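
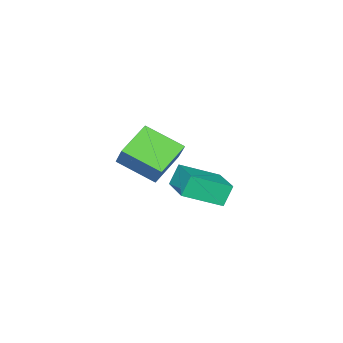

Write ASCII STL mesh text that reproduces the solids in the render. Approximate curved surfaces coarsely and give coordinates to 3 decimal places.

solid 
facet normal -0.308 -0.522 -0.795
outer loop
vertex 0.909 -0.728 3.041
vertex 0.366 0.892 2.187
vertex 2.525 -0.571 2.312
endloop
endfacet
facet normal 0.284 -0.848 0.448
outer loop
vertex 2.914 0.088 3.313
vertex 0.909 -0.728 3.041
vertex 2.525 -0.571 2.312
endloop
endfacet
facet normal -0.308 -0.523 -0.795
outer loop
vertex 2.525 -0.571 2.312
vertex 0.366 0.892 2.187
vertex 1.982 1.049 1.457
endloop
endfacet
facet normal 0.908 0.088 -0.410
outer loop
vertex 1.982 1.049 1.457
vertex 2.914 0.088 3.313
vertex 2.525 -0.571 2.312
endloop
endfacet
facet normal -0.908 -0.088 0.411
outer loop
vertex 0.909 -0.728 3.041
vertex 0.755 1.551 3.188
vertex 0.366 0.892 2.187
endloop
endfacet
facet normal 0.284 -0.848 0.447
outer loop
vertex 1.298 -0.069 4.043
vertex 0.909 -0.728 3.041
vertex 2.914 0.088 3.313
endloop
endfacet
facet normal -0.908 -0.088 0.410
outer loop
vertex 1.298 -0.069 4.043
vertex 0.755 1.551 3.188
vertex 0.909 -0.728 3.041
endloop
endfacet
facet normal -0.285 0.848 -0.448
outer loop
vertex 0.366 0.892 2.187
vertex 0.755 1.551 3.188
vertex 1.982 1.049 1.457
endloop
endfacet
facet normal 0.908 0.088 -0.410
outer loop
vertex 2.371 1.708 2.459
vertex 2.914 0.088 3.313
vertex 1.982 1.049 1.457
endloop
endfacet
facet normal -0.284 0.848 -0.447
outer loop
vertex 1.982 1.049 1.457
vertex 0.755 1.551 3.188
vertex 2.371 1.708 2.459
endloop
endfacet
facet normal 0.308 0.522 0.795
outer loop
vertex 2.371 1.708 2.459
vertex 1.298 -0.069 4.043
vertex 2.914 0.088 3.313
endloop
endfacet
facet normal 0.308 0.523 0.795
outer loop
vertex 0.755 1.551 3.188
vertex 1.298 -0.069 4.043
vertex 2.371 1.708 2.459
endloop
endfacet
facet normal -0.694 0.591 -0.410
outer loop
vertex -4.008 -0.438 -1.28
vertex -2.855 1.196 -0.878
vertex -3.5 -0.546 -2.295
endloop
endfacet
facet normal -0.565 -0.801 -0.197
outer loop
vertex -2.125 -1.716 -1.482
vertex -4.008 -0.438 -1.28
vertex -3.5 -0.546 -2.295
endloop
endfacet
facet normal -0.694 0.591 -0.410
outer loop
vertex -3.5 -0.546 -2.295
vertex -2.855 1.196 -0.878
vertex -2.347 1.088 -1.893
endloop
endfacet
facet normal 0.445 -0.095 -0.890
outer loop
vertex -2.347 1.088 -1.893
vertex -2.125 -1.716 -1.482
vertex -3.5 -0.546 -2.295
endloop
endfacet
facet normal -0.445 0.095 0.890
outer loop
vertex -4.008 -0.438 -1.28
vertex -1.48 0.026 -0.065
vertex -2.855 1.196 -0.878
endloop
endfacet
facet normal -0.565 -0.801 -0.197
outer loop
vertex -2.633 -1.608 -0.467
vertex -4.008 -0.438 -1.28
vertex -2.125 -1.716 -1.482
endloop
endfacet
facet normal -0.445 0.095 0.890
outer loop
vertex -2.633 -1.608 -0.467
vertex -1.48 0.026 -0.065
vertex -4.008 -0.438 -1.28
endloop
endfacet
facet normal 0.565 0.801 0.197
outer loop
vertex -2.855 1.196 -0.878
vertex -1.48 0.026 -0.065
vertex -2.347 1.088 -1.893
endloop
endfacet
facet normal 0.445 -0.095 -0.890
outer loop
vertex -0.972 -0.082 -1.08
vertex -2.125 -1.716 -1.482
vertex -2.347 1.088 -1.893
endloop
endfacet
facet normal 0.565 0.801 0.197
outer loop
vertex -2.347 1.088 -1.893
vertex -1.48 0.026 -0.065
vertex -0.972 -0.082 -1.08
endloop
endfacet
facet normal 0.694 -0.591 0.410
outer loop
vertex -0.972 -0.082 -1.08
vertex -2.633 -1.608 -0.467
vertex -2.125 -1.716 -1.482
endloop
endfacet
facet normal 0.694 -0.591 0.410
outer loop
vertex -1.48 0.026 -0.065
vertex -2.633 -1.608 -0.467
vertex -0.972 -0.082 -1.08
endloop
endfacet

endsolid


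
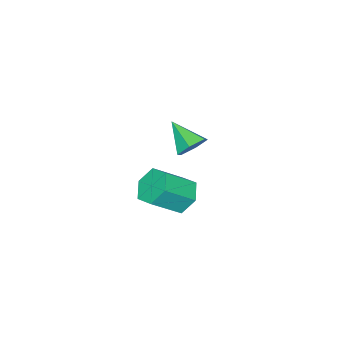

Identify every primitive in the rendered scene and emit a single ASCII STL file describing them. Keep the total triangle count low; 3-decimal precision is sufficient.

solid 
facet normal 0.155 0.812 -0.563
outer loop
vertex 2.633 0.186 2.134
vertex 2.022 -0.076 1.588
vertex 1.816 0.426 2.255
endloop
endfacet
facet normal 0.187 0.147 0.971
outer loop
vertex 2.633 0.186 2.134
vertex 1.816 0.426 2.255
vertex 1.758 -1.464 2.552
endloop
endfacet
facet normal 0.154 0.812 -0.563
outer loop
vertex 1.816 0.426 2.255
vertex 2.022 -0.076 1.588
vertex 1.205 0.164 1.71
endloop
endfacet
facet normal -0.691 0.133 0.711
outer loop
vertex 1.816 0.426 2.255
vertex 1.205 0.164 1.71
vertex 1.758 -1.464 2.552
endloop
endfacet
facet normal 0.154 0.811 -0.564
outer loop
vertex 1.205 0.164 1.71
vertex 2.022 -0.076 1.588
vertex 1.411 -0.339 1.043
endloop
endfacet
facet normal -0.941 -0.338 -0.036
outer loop
vertex 1.205 0.164 1.71
vertex 1.411 -0.339 1.043
vertex 1.758 -1.464 2.552
endloop
endfacet
facet normal 0.154 0.811 -0.564
outer loop
vertex 1.411 -0.339 1.043
vertex 2.022 -0.076 1.588
vertex 2.228 -0.579 0.921
endloop
endfacet
facet normal -0.311 -0.795 -0.521
outer loop
vertex 1.411 -0.339 1.043
vertex 2.228 -0.579 0.921
vertex 1.758 -1.464 2.552
endloop
endfacet
facet normal 0.155 0.811 -0.564
outer loop
vertex 2.228 -0.579 0.921
vertex 2.022 -0.076 1.588
vertex 2.839 -0.316 1.467
endloop
endfacet
facet normal 0.568 -0.781 -0.260
outer loop
vertex 2.228 -0.579 0.921
vertex 2.839 -0.316 1.467
vertex 1.758 -1.464 2.552
endloop
endfacet
facet normal 0.155 0.812 -0.563
outer loop
vertex 2.839 -0.316 1.467
vertex 2.022 -0.076 1.588
vertex 2.633 0.186 2.134
endloop
endfacet
facet normal 0.817 -0.310 0.486
outer loop
vertex 2.839 -0.316 1.467
vertex 2.633 0.186 2.134
vertex 1.758 -1.464 2.552
endloop
endfacet
facet normal -0.680 0.394 -0.618
outer loop
vertex 0.718 -1.67 -4.937
vertex -0.07 -2.216 -4.418
vertex 0.208 -1.216 -4.087
endloop
endfacet
facet normal 0.565 0.819 -0.099
outer loop
vertex 0.718 -1.67 -4.937
vertex 0.208 -1.216 -4.087
vertex 2.078 -2.458 -3.7
endloop
endfacet
facet normal 0.565 0.819 -0.100
outer loop
vertex 2.078 -2.458 -3.7
vertex 0.208 -1.216 -4.087
vertex 1.569 -2.003 -2.851
endloop
endfacet
facet normal 0.680 -0.394 0.619
outer loop
vertex 2.078 -2.458 -3.7
vertex 1.569 -2.003 -2.851
vertex 1.29 -3.004 -3.182
endloop
endfacet
facet normal -0.680 0.394 -0.619
outer loop
vertex 0.208 -1.216 -4.087
vertex -0.07 -2.216 -4.418
vertex -0.58 -1.762 -3.569
endloop
endfacet
facet normal -0.123 0.770 0.626
outer loop
vertex 0.208 -1.216 -4.087
vertex -0.58 -1.762 -3.569
vertex 1.569 -2.003 -2.851
endloop
endfacet
facet normal -0.122 0.771 0.625
outer loop
vertex 1.569 -2.003 -2.851
vertex -0.58 -1.762 -3.569
vertex 0.781 -2.549 -2.332
endloop
endfacet
facet normal 0.680 -0.394 0.618
outer loop
vertex 1.569 -2.003 -2.851
vertex 0.781 -2.549 -2.332
vertex 1.29 -3.004 -3.182
endloop
endfacet
facet normal -0.680 0.394 -0.619
outer loop
vertex -0.58 -1.762 -3.569
vertex -0.07 -2.216 -4.418
vertex -0.858 -2.762 -3.9
endloop
endfacet
facet normal -0.687 -0.049 0.725
outer loop
vertex -0.58 -1.762 -3.569
vertex -0.858 -2.762 -3.9
vertex 0.781 -2.549 -2.332
endloop
endfacet
facet normal -0.687 -0.048 0.725
outer loop
vertex 0.781 -2.549 -2.332
vertex -0.858 -2.762 -3.9
vertex 0.502 -3.55 -2.663
endloop
endfacet
facet normal 0.680 -0.394 0.618
outer loop
vertex 0.781 -2.549 -2.332
vertex 0.502 -3.55 -2.663
vertex 1.29 -3.004 -3.182
endloop
endfacet
facet normal -0.680 0.394 -0.619
outer loop
vertex -0.858 -2.762 -3.9
vertex -0.07 -2.216 -4.418
vertex -0.349 -3.217 -4.749
endloop
endfacet
facet normal -0.565 -0.819 0.100
outer loop
vertex -0.858 -2.762 -3.9
vertex -0.349 -3.217 -4.749
vertex 0.502 -3.55 -2.663
endloop
endfacet
facet normal -0.564 -0.820 0.099
outer loop
vertex 0.502 -3.55 -2.663
vertex -0.349 -3.217 -4.749
vertex 1.012 -4.004 -3.513
endloop
endfacet
facet normal 0.680 -0.394 0.618
outer loop
vertex 0.502 -3.55 -2.663
vertex 1.012 -4.004 -3.513
vertex 1.29 -3.004 -3.182
endloop
endfacet
facet normal -0.680 0.394 -0.618
outer loop
vertex -0.349 -3.217 -4.749
vertex -0.07 -2.216 -4.418
vertex 0.439 -2.671 -5.268
endloop
endfacet
facet normal 0.122 -0.771 -0.625
outer loop
vertex -0.349 -3.217 -4.749
vertex 0.439 -2.671 -5.268
vertex 1.012 -4.004 -3.513
endloop
endfacet
facet normal 0.123 -0.771 -0.625
outer loop
vertex 1.012 -4.004 -3.513
vertex 0.439 -2.671 -5.268
vertex 1.8 -3.458 -4.031
endloop
endfacet
facet normal 0.680 -0.394 0.619
outer loop
vertex 1.012 -4.004 -3.513
vertex 1.8 -3.458 -4.031
vertex 1.29 -3.004 -3.182
endloop
endfacet
facet normal -0.680 0.394 -0.618
outer loop
vertex 0.439 -2.671 -5.268
vertex -0.07 -2.216 -4.418
vertex 0.718 -1.67 -4.937
endloop
endfacet
facet normal 0.687 0.048 -0.725
outer loop
vertex 0.439 -2.671 -5.268
vertex 0.718 -1.67 -4.937
vertex 1.8 -3.458 -4.031
endloop
endfacet
facet normal 0.687 0.049 -0.725
outer loop
vertex 1.8 -3.458 -4.031
vertex 0.718 -1.67 -4.937
vertex 2.078 -2.458 -3.7
endloop
endfacet
facet normal 0.680 -0.394 0.619
outer loop
vertex 1.8 -3.458 -4.031
vertex 2.078 -2.458 -3.7
vertex 1.29 -3.004 -3.182
endloop
endfacet

endsolid


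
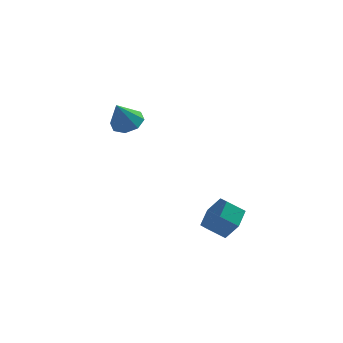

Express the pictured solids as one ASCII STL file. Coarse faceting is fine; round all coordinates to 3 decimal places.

solid 
facet normal 0.805 -0.086 -0.587
outer loop
vertex 3.856 -3.513 -1.727
vertex 3.292 -3.483 -2.504
vertex 3.647 -2.67 -2.137
endloop
endfacet
facet normal 0.552 0.471 0.688
outer loop
vertex 3.856 -3.513 -1.727
vertex 3.647 -2.67 -2.137
vertex 3.052 -3.427 -1.14
endloop
endfacet
facet normal 0.553 0.471 0.687
outer loop
vertex 3.052 -3.427 -1.14
vertex 3.647 -2.67 -2.137
vertex 2.843 -2.584 -1.549
endloop
endfacet
facet normal -0.804 0.086 0.588
outer loop
vertex 3.052 -3.427 -1.14
vertex 2.843 -2.584 -1.549
vertex 2.488 -3.397 -1.916
endloop
endfacet
facet normal 0.804 -0.086 -0.588
outer loop
vertex 3.647 -2.67 -2.137
vertex 3.292 -3.483 -2.504
vertex 3.083 -2.64 -2.913
endloop
endfacet
facet normal 0.088 0.996 -0.025
outer loop
vertex 3.647 -2.67 -2.137
vertex 3.083 -2.64 -2.913
vertex 2.843 -2.584 -1.549
endloop
endfacet
facet normal 0.088 0.996 -0.025
outer loop
vertex 2.843 -2.584 -1.549
vertex 3.083 -2.64 -2.913
vertex 2.279 -2.554 -2.325
endloop
endfacet
facet normal -0.804 0.086 0.588
outer loop
vertex 2.843 -2.584 -1.549
vertex 2.279 -2.554 -2.325
vertex 2.488 -3.397 -1.916
endloop
endfacet
facet normal 0.804 -0.086 -0.588
outer loop
vertex 3.083 -2.64 -2.913
vertex 3.292 -3.483 -2.504
vertex 2.728 -3.453 -3.28
endloop
endfacet
facet normal -0.465 0.525 -0.713
outer loop
vertex 3.083 -2.64 -2.913
vertex 2.728 -3.453 -3.28
vertex 2.279 -2.554 -2.325
endloop
endfacet
facet normal -0.464 0.525 -0.713
outer loop
vertex 2.279 -2.554 -2.325
vertex 2.728 -3.453 -3.28
vertex 1.924 -3.367 -2.693
endloop
endfacet
facet normal -0.805 0.085 0.587
outer loop
vertex 2.279 -2.554 -2.325
vertex 1.924 -3.367 -2.693
vertex 2.488 -3.397 -1.916
endloop
endfacet
facet normal 0.804 -0.086 -0.588
outer loop
vertex 2.728 -3.453 -3.28
vertex 3.292 -3.483 -2.504
vertex 2.937 -4.296 -2.871
endloop
endfacet
facet normal -0.553 -0.471 -0.688
outer loop
vertex 2.728 -3.453 -3.28
vertex 2.937 -4.296 -2.871
vertex 1.924 -3.367 -2.693
endloop
endfacet
facet normal -0.553 -0.471 -0.687
outer loop
vertex 1.924 -3.367 -2.693
vertex 2.937 -4.296 -2.871
vertex 2.133 -4.21 -2.283
endloop
endfacet
facet normal -0.805 0.086 0.587
outer loop
vertex 1.924 -3.367 -2.693
vertex 2.133 -4.21 -2.283
vertex 2.488 -3.397 -1.916
endloop
endfacet
facet normal 0.804 -0.086 -0.588
outer loop
vertex 2.937 -4.296 -2.871
vertex 3.292 -3.483 -2.504
vertex 3.501 -4.326 -2.095
endloop
endfacet
facet normal -0.088 -0.996 0.025
outer loop
vertex 2.937 -4.296 -2.871
vertex 3.501 -4.326 -2.095
vertex 2.133 -4.21 -2.283
endloop
endfacet
facet normal -0.088 -0.996 0.025
outer loop
vertex 2.133 -4.21 -2.283
vertex 3.501 -4.326 -2.095
vertex 2.697 -4.24 -1.507
endloop
endfacet
facet normal -0.804 0.086 0.588
outer loop
vertex 2.133 -4.21 -2.283
vertex 2.697 -4.24 -1.507
vertex 2.488 -3.397 -1.916
endloop
endfacet
facet normal 0.805 -0.085 -0.587
outer loop
vertex 3.501 -4.326 -2.095
vertex 3.292 -3.483 -2.504
vertex 3.856 -3.513 -1.727
endloop
endfacet
facet normal 0.465 -0.526 0.713
outer loop
vertex 3.501 -4.326 -2.095
vertex 3.856 -3.513 -1.727
vertex 2.697 -4.24 -1.507
endloop
endfacet
facet normal 0.465 -0.525 0.713
outer loop
vertex 2.697 -4.24 -1.507
vertex 3.856 -3.513 -1.727
vertex 3.052 -3.427 -1.14
endloop
endfacet
facet normal -0.804 0.086 0.588
outer loop
vertex 2.697 -4.24 -1.507
vertex 3.052 -3.427 -1.14
vertex 2.488 -3.397 -1.916
endloop
endfacet
facet normal 0.331 0.249 -0.910
outer loop
vertex -0.422 2.738 0.659
vertex -1.055 2.324 0.316
vertex -0.934 3.104 0.573
endloop
endfacet
facet normal 0.284 0.577 0.766
outer loop
vertex -0.422 2.738 0.659
vertex -0.934 3.104 0.573
vertex -1.545 1.956 1.664
endloop
endfacet
facet normal 0.330 0.249 -0.911
outer loop
vertex -0.934 3.104 0.573
vertex -1.055 2.324 0.316
vertex -1.517 3.013 0.337
endloop
endfacet
facet normal -0.349 0.736 0.579
outer loop
vertex -0.934 3.104 0.573
vertex -1.517 3.013 0.337
vertex -1.545 1.956 1.664
endloop
endfacet
facet normal 0.331 0.250 -0.910
outer loop
vertex -1.517 3.013 0.337
vertex -1.055 2.324 0.316
vertex -1.829 2.519 0.088
endloop
endfacet
facet normal -0.868 0.398 0.298
outer loop
vertex -1.517 3.013 0.337
vertex -1.829 2.519 0.088
vertex -1.545 1.956 1.664
endloop
endfacet
facet normal 0.331 0.249 -0.910
outer loop
vertex -1.829 2.519 0.088
vertex -1.055 2.324 0.316
vertex -1.688 1.91 -0.027
endloop
endfacet
facet normal -0.967 -0.240 0.088
outer loop
vertex -1.829 2.519 0.088
vertex -1.688 1.91 -0.027
vertex -1.545 1.956 1.664
endloop
endfacet
facet normal 0.331 0.249 -0.910
outer loop
vertex -1.688 1.91 -0.027
vertex -1.055 2.324 0.316
vertex -1.176 1.544 0.059
endloop
endfacet
facet normal -0.588 -0.806 0.072
outer loop
vertex -1.688 1.91 -0.027
vertex -1.176 1.544 0.059
vertex -1.545 1.956 1.664
endloop
endfacet
facet normal 0.331 0.249 -0.910
outer loop
vertex -1.176 1.544 0.059
vertex -1.055 2.324 0.316
vertex -0.593 1.635 0.296
endloop
endfacet
facet normal 0.046 -0.965 0.258
outer loop
vertex -1.176 1.544 0.059
vertex -0.593 1.635 0.296
vertex -1.545 1.956 1.664
endloop
endfacet
facet normal 0.331 0.248 -0.910
outer loop
vertex -0.593 1.635 0.296
vertex -1.055 2.324 0.316
vertex -0.281 2.129 0.544
endloop
endfacet
facet normal 0.563 -0.626 0.539
outer loop
vertex -0.593 1.635 0.296
vertex -0.281 2.129 0.544
vertex -1.545 1.956 1.664
endloop
endfacet
facet normal 0.331 0.249 -0.910
outer loop
vertex -0.281 2.129 0.544
vertex -1.055 2.324 0.316
vertex -0.422 2.738 0.659
endloop
endfacet
facet normal 0.662 0.012 0.749
outer loop
vertex -0.281 2.129 0.544
vertex -0.422 2.738 0.659
vertex -1.545 1.956 1.664
endloop
endfacet

endsolid


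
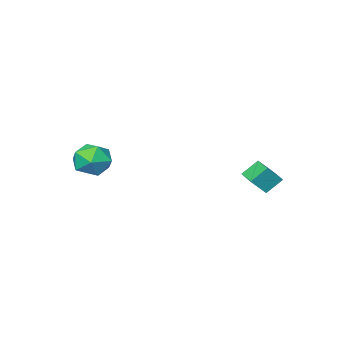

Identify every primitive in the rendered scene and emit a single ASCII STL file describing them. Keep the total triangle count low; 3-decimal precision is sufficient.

solid 
facet normal 0.053 0.850 0.524
outer loop
vertex 2.583 -3.2 2.831
vertex 2.912 -3.668 3.558
vertex 3.495 -3.318 2.931
endloop
endfacet
facet normal 0.145 0.974 -0.173
outer loop
vertex 2.583 -3.2 2.831
vertex 3.495 -3.318 2.931
vertex 3.106 -3.408 2.096
endloop
endfacet
facet normal -0.433 0.738 -0.517
outer loop
vertex 2.583 -3.2 2.831
vertex 3.106 -3.408 2.096
vertex 2.282 -3.814 2.207
endloop
endfacet
facet normal -0.883 0.468 -0.034
outer loop
vertex 2.583 -3.2 2.831
vertex 2.282 -3.814 2.207
vertex 2.162 -3.975 3.111
endloop
endfacet
facet normal -0.583 0.537 0.610
outer loop
vertex 2.583 -3.2 2.831
vertex 2.162 -3.975 3.111
vertex 2.912 -3.668 3.558
endloop
endfacet
facet normal 0.705 0.591 -0.392
outer loop
vertex 3.106 -3.408 2.096
vertex 3.495 -3.318 2.931
vertex 3.758 -4.005 2.369
endloop
endfacet
facet normal 0.556 0.390 0.734
outer loop
vertex 3.495 -3.318 2.931
vertex 2.912 -3.668 3.558
vertex 3.638 -4.166 3.273
endloop
endfacet
facet normal -0.473 -0.117 0.873
outer loop
vertex 2.912 -3.668 3.558
vertex 2.162 -3.975 3.111
vertex 2.814 -4.572 3.384
endloop
endfacet
facet normal -0.959 -0.229 -0.168
outer loop
vertex 2.162 -3.975 3.111
vertex 2.282 -3.814 2.207
vertex 2.425 -4.662 2.549
endloop
endfacet
facet normal -0.231 0.208 -0.951
outer loop
vertex 2.282 -3.814 2.207
vertex 3.106 -3.408 2.096
vertex 3.008 -4.312 1.922
endloop
endfacet
facet normal 0.883 -0.468 0.034
outer loop
vertex 3.337 -4.78 2.649
vertex 3.758 -4.005 2.369
vertex 3.638 -4.166 3.273
endloop
endfacet
facet normal 0.433 -0.738 0.517
outer loop
vertex 3.337 -4.78 2.649
vertex 3.638 -4.166 3.273
vertex 2.814 -4.572 3.384
endloop
endfacet
facet normal -0.145 -0.974 0.173
outer loop
vertex 3.337 -4.78 2.649
vertex 2.814 -4.572 3.384
vertex 2.425 -4.662 2.549
endloop
endfacet
facet normal -0.053 -0.850 -0.524
outer loop
vertex 3.337 -4.78 2.649
vertex 2.425 -4.662 2.549
vertex 3.008 -4.312 1.922
endloop
endfacet
facet normal 0.583 -0.537 -0.610
outer loop
vertex 3.337 -4.78 2.649
vertex 3.008 -4.312 1.922
vertex 3.758 -4.005 2.369
endloop
endfacet
facet normal 0.959 0.229 0.168
outer loop
vertex 3.638 -4.166 3.273
vertex 3.758 -4.005 2.369
vertex 3.495 -3.318 2.931
endloop
endfacet
facet normal 0.231 -0.208 0.951
outer loop
vertex 2.814 -4.572 3.384
vertex 3.638 -4.166 3.273
vertex 2.912 -3.668 3.558
endloop
endfacet
facet normal -0.705 -0.591 0.392
outer loop
vertex 2.425 -4.662 2.549
vertex 2.814 -4.572 3.384
vertex 2.162 -3.975 3.111
endloop
endfacet
facet normal -0.556 -0.390 -0.734
outer loop
vertex 3.008 -4.312 1.922
vertex 2.425 -4.662 2.549
vertex 2.282 -3.814 2.207
endloop
endfacet
facet normal 0.473 0.117 -0.873
outer loop
vertex 3.758 -4.005 2.369
vertex 3.008 -4.312 1.922
vertex 3.106 -3.408 2.096
endloop
endfacet
facet normal -0.681 0.265 0.683
outer loop
vertex -2.176 0.036 2.692
vertex -1.88 0.937 2.638
vertex -2.839 0.211 1.964
endloop
endfacet
facet normal -0.312 -0.948 0.056
outer loop
vertex -2.2 -0.037 1.322
vertex -2.176 0.036 2.692
vertex -2.839 0.211 1.964
endloop
endfacet
facet normal -0.680 0.263 0.684
outer loop
vertex -2.839 0.211 1.964
vertex -1.88 0.937 2.638
vertex -2.544 1.112 1.911
endloop
endfacet
facet normal -0.663 0.174 -0.728
outer loop
vertex -2.544 1.112 1.911
vertex -2.2 -0.037 1.322
vertex -2.839 0.211 1.964
endloop
endfacet
facet normal 0.663 -0.174 0.728
outer loop
vertex -2.176 0.036 2.692
vertex -1.241 0.689 1.996
vertex -1.88 0.937 2.638
endloop
endfacet
facet normal -0.311 -0.949 0.056
outer loop
vertex -1.536 -0.212 2.049
vertex -2.176 0.036 2.692
vertex -2.2 -0.037 1.322
endloop
endfacet
facet normal 0.663 -0.174 0.728
outer loop
vertex -1.536 -0.212 2.049
vertex -1.241 0.689 1.996
vertex -2.176 0.036 2.692
endloop
endfacet
facet normal 0.312 0.949 -0.056
outer loop
vertex -1.88 0.937 2.638
vertex -1.241 0.689 1.996
vertex -2.544 1.112 1.911
endloop
endfacet
facet normal -0.663 0.174 -0.728
outer loop
vertex -1.904 0.864 1.268
vertex -2.2 -0.037 1.322
vertex -2.544 1.112 1.911
endloop
endfacet
facet normal 0.312 0.949 -0.056
outer loop
vertex -2.544 1.112 1.911
vertex -1.241 0.689 1.996
vertex -1.904 0.864 1.268
endloop
endfacet
facet normal 0.680 -0.264 -0.684
outer loop
vertex -1.904 0.864 1.268
vertex -1.536 -0.212 2.049
vertex -2.2 -0.037 1.322
endloop
endfacet
facet normal 0.681 -0.263 -0.683
outer loop
vertex -1.241 0.689 1.996
vertex -1.536 -0.212 2.049
vertex -1.904 0.864 1.268
endloop
endfacet

endsolid


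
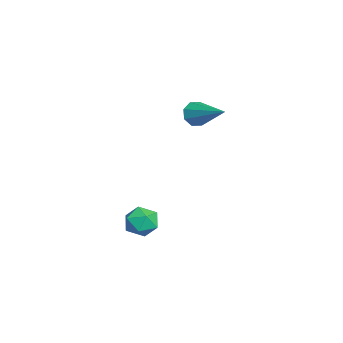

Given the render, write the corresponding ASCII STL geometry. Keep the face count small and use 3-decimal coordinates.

solid 
facet normal -0.621 0.332 0.710
outer loop
vertex -0.139 -0.186 -0.507
vertex 0.304 -0.385 -0.026
vertex 0.343 0.245 -0.287
endloop
endfacet
facet normal -0.690 0.715 0.112
outer loop
vertex -0.139 -0.186 -0.507
vertex 0.343 0.245 -0.287
vertex 0.197 0.208 -0.953
endloop
endfacet
facet normal -0.868 0.270 -0.416
outer loop
vertex -0.139 -0.186 -0.507
vertex 0.197 0.208 -0.953
vertex 0.067 -0.445 -1.105
endloop
endfacet
facet normal -0.910 -0.389 -0.145
outer loop
vertex -0.139 -0.186 -0.507
vertex 0.067 -0.445 -1.105
vertex 0.133 -0.812 -0.532
endloop
endfacet
facet normal -0.757 -0.351 0.552
outer loop
vertex -0.139 -0.186 -0.507
vertex 0.133 -0.812 -0.532
vertex 0.304 -0.385 -0.026
endloop
endfacet
facet normal -0.054 0.998 -0.044
outer loop
vertex 0.197 0.208 -0.953
vertex 0.343 0.245 -0.287
vertex 0.847 0.252 -0.748
endloop
endfacet
facet normal 0.058 0.379 0.924
outer loop
vertex 0.343 0.245 -0.287
vertex 0.304 -0.385 -0.026
vertex 0.913 -0.115 -0.175
endloop
endfacet
facet normal -0.161 -0.727 0.668
outer loop
vertex 0.304 -0.385 -0.026
vertex 0.133 -0.812 -0.532
vertex 0.783 -0.768 -0.327
endloop
endfacet
facet normal -0.408 -0.789 -0.458
outer loop
vertex 0.133 -0.812 -0.532
vertex 0.067 -0.445 -1.105
vertex 0.637 -0.805 -0.993
endloop
endfacet
facet normal -0.343 0.277 -0.898
outer loop
vertex 0.067 -0.445 -1.105
vertex 0.197 0.208 -0.953
vertex 0.676 -0.175 -1.254
endloop
endfacet
facet normal 0.910 0.389 0.145
outer loop
vertex 1.119 -0.374 -0.773
vertex 0.847 0.252 -0.748
vertex 0.913 -0.115 -0.175
endloop
endfacet
facet normal 0.868 -0.270 0.416
outer loop
vertex 1.119 -0.374 -0.773
vertex 0.913 -0.115 -0.175
vertex 0.783 -0.768 -0.327
endloop
endfacet
facet normal 0.690 -0.715 -0.112
outer loop
vertex 1.119 -0.374 -0.773
vertex 0.783 -0.768 -0.327
vertex 0.637 -0.805 -0.993
endloop
endfacet
facet normal 0.621 -0.332 -0.710
outer loop
vertex 1.119 -0.374 -0.773
vertex 0.637 -0.805 -0.993
vertex 0.676 -0.175 -1.254
endloop
endfacet
facet normal 0.757 0.351 -0.552
outer loop
vertex 1.119 -0.374 -0.773
vertex 0.676 -0.175 -1.254
vertex 0.847 0.252 -0.748
endloop
endfacet
facet normal 0.408 0.789 0.458
outer loop
vertex 0.913 -0.115 -0.175
vertex 0.847 0.252 -0.748
vertex 0.343 0.245 -0.287
endloop
endfacet
facet normal 0.343 -0.277 0.898
outer loop
vertex 0.783 -0.768 -0.327
vertex 0.913 -0.115 -0.175
vertex 0.304 -0.385 -0.026
endloop
endfacet
facet normal 0.054 -0.998 0.044
outer loop
vertex 0.637 -0.805 -0.993
vertex 0.783 -0.768 -0.327
vertex 0.133 -0.812 -0.532
endloop
endfacet
facet normal -0.058 -0.379 -0.924
outer loop
vertex 0.676 -0.175 -1.254
vertex 0.637 -0.805 -0.993
vertex 0.067 -0.445 -1.105
endloop
endfacet
facet normal 0.161 0.727 -0.668
outer loop
vertex 0.847 0.252 -0.748
vertex 0.676 -0.175 -1.254
vertex 0.197 0.208 -0.953
endloop
endfacet
facet normal -0.730 -0.570 -0.377
outer loop
vertex -3.946 1.514 1.862
vertex -4.294 1.671 2.298
vertex -4.182 1.878 1.768
endloop
endfacet
facet normal 0.628 0.214 -0.748
outer loop
vertex -3.946 1.514 1.862
vertex -4.182 1.878 1.768
vertex -3.046 2.649 2.942
endloop
endfacet
facet normal -0.730 -0.570 -0.377
outer loop
vertex -4.182 1.878 1.768
vertex -4.294 1.671 2.298
vertex -4.484 2.121 1.985
endloop
endfacet
facet normal 0.148 0.755 -0.639
outer loop
vertex -4.182 1.878 1.768
vertex -4.484 2.121 1.985
vertex -3.046 2.649 2.942
endloop
endfacet
facet normal -0.730 -0.570 -0.377
outer loop
vertex -4.484 2.121 1.985
vertex -4.294 1.671 2.298
vertex -4.674 2.1 2.385
endloop
endfacet
facet normal -0.291 0.953 -0.088
outer loop
vertex -4.484 2.121 1.985
vertex -4.674 2.1 2.385
vertex -3.046 2.649 2.942
endloop
endfacet
facet normal -0.730 -0.571 -0.375
outer loop
vertex -4.674 2.1 2.385
vertex -4.294 1.671 2.298
vertex -4.642 1.829 2.735
endloop
endfacet
facet normal -0.431 0.694 0.577
outer loop
vertex -4.674 2.1 2.385
vertex -4.642 1.829 2.735
vertex -3.046 2.649 2.942
endloop
endfacet
facet normal -0.730 -0.572 -0.374
outer loop
vertex -4.642 1.829 2.735
vertex -4.294 1.671 2.298
vertex -4.405 1.465 2.829
endloop
endfacet
facet normal -0.191 0.127 0.973
outer loop
vertex -4.642 1.829 2.735
vertex -4.405 1.465 2.829
vertex -3.046 2.649 2.942
endloop
endfacet
facet normal -0.730 -0.572 -0.375
outer loop
vertex -4.405 1.465 2.829
vertex -4.294 1.671 2.298
vertex -4.103 1.222 2.612
endloop
endfacet
facet normal 0.288 -0.413 0.864
outer loop
vertex -4.405 1.465 2.829
vertex -4.103 1.222 2.612
vertex -3.046 2.649 2.942
endloop
endfacet
facet normal -0.728 -0.573 -0.376
outer loop
vertex -4.103 1.222 2.612
vertex -4.294 1.671 2.298
vertex -3.913 1.243 2.212
endloop
endfacet
facet normal 0.727 -0.611 0.313
outer loop
vertex -4.103 1.222 2.612
vertex -3.913 1.243 2.212
vertex -3.046 2.649 2.942
endloop
endfacet
facet normal -0.729 -0.573 -0.375
outer loop
vertex -3.913 1.243 2.212
vertex -4.294 1.671 2.298
vertex -3.946 1.514 1.862
endloop
endfacet
facet normal 0.867 -0.351 -0.354
outer loop
vertex -3.913 1.243 2.212
vertex -3.946 1.514 1.862
vertex -3.046 2.649 2.942
endloop
endfacet

endsolid


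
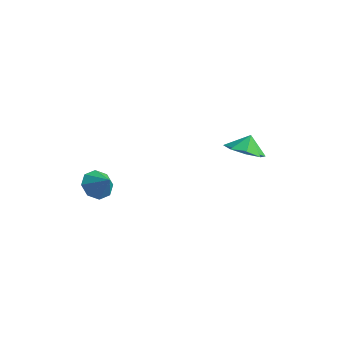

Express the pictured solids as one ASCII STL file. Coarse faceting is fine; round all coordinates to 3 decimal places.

solid 
facet normal -0.019 -0.516 -0.856
outer loop
vertex 1.504 2.249 -0.195
vertex 0.901 3.022 -0.648
vertex 1.961 2.834 -0.558
endloop
endfacet
facet normal 0.603 0.024 0.798
outer loop
vertex 1.504 2.249 -0.195
vertex 1.961 2.834 -0.558
vertex 0.919 3.538 0.208
endloop
endfacet
facet normal -0.019 -0.516 -0.856
outer loop
vertex 1.961 2.834 -0.558
vertex 0.901 3.022 -0.648
vertex 1.796 3.53 -0.974
endloop
endfacet
facet normal 0.707 0.479 0.521
outer loop
vertex 1.961 2.834 -0.558
vertex 1.796 3.53 -0.974
vertex 0.919 3.538 0.208
endloop
endfacet
facet normal -0.018 -0.517 -0.856
outer loop
vertex 1.796 3.53 -0.974
vertex 0.901 3.022 -0.648
vertex 1.107 3.927 -1.199
endloop
endfacet
facet normal 0.403 0.867 0.294
outer loop
vertex 1.796 3.53 -0.974
vertex 1.107 3.927 -1.199
vertex 0.919 3.538 0.208
endloop
endfacet
facet normal -0.019 -0.517 -0.856
outer loop
vertex 1.107 3.927 -1.199
vertex 0.901 3.022 -0.648
vertex 0.297 3.794 -1.101
endloop
endfacet
facet normal -0.128 0.960 0.248
outer loop
vertex 1.107 3.927 -1.199
vertex 0.297 3.794 -1.101
vertex 0.919 3.538 0.208
endloop
endfacet
facet normal -0.018 -0.517 -0.856
outer loop
vertex 0.297 3.794 -1.101
vertex 0.901 3.022 -0.648
vertex -0.159 3.209 -0.738
endloop
endfacet
facet normal -0.577 0.705 0.412
outer loop
vertex 0.297 3.794 -1.101
vertex -0.159 3.209 -0.738
vertex 0.919 3.538 0.208
endloop
endfacet
facet normal -0.018 -0.517 -0.856
outer loop
vertex -0.159 3.209 -0.738
vertex 0.901 3.022 -0.648
vertex 0.005 2.514 -0.322
endloop
endfacet
facet normal -0.681 0.251 0.688
outer loop
vertex -0.159 3.209 -0.738
vertex 0.005 2.514 -0.322
vertex 0.919 3.538 0.208
endloop
endfacet
facet normal -0.019 -0.516 -0.856
outer loop
vertex 0.005 2.514 -0.322
vertex 0.901 3.022 -0.648
vertex 0.694 2.116 -0.097
endloop
endfacet
facet normal -0.378 -0.137 0.916
outer loop
vertex 0.005 2.514 -0.322
vertex 0.694 2.116 -0.097
vertex 0.919 3.538 0.208
endloop
endfacet
facet normal -0.019 -0.516 -0.856
outer loop
vertex 0.694 2.116 -0.097
vertex 0.901 3.022 -0.648
vertex 1.504 2.249 -0.195
endloop
endfacet
facet normal 0.154 -0.230 0.961
outer loop
vertex 0.694 2.116 -0.097
vertex 1.504 2.249 -0.195
vertex 0.919 3.538 0.208
endloop
endfacet
facet normal -0.724 0.110 -0.681
outer loop
vertex -2.766 -3.698 -1.756
vertex -3.237 -3.245 -1.182
vertex -2.641 -3.044 -1.783
endloop
endfacet
facet normal 0.956 -0.192 -0.221
outer loop
vertex -2.766 -3.698 -1.756
vertex -2.641 -3.044 -1.783
vertex -2.383 -3.375 -0.378
endloop
endfacet
facet normal -0.724 0.110 -0.681
outer loop
vertex -2.641 -3.044 -1.783
vertex -3.237 -3.245 -1.182
vertex -2.865 -2.508 -1.458
endloop
endfacet
facet normal 0.905 0.419 -0.067
outer loop
vertex -2.641 -3.044 -1.783
vertex -2.865 -2.508 -1.458
vertex -2.383 -3.375 -0.378
endloop
endfacet
facet normal -0.724 0.111 -0.681
outer loop
vertex -2.865 -2.508 -1.458
vertex -3.237 -3.245 -1.182
vertex -3.307 -2.404 -0.971
endloop
endfacet
facet normal 0.562 0.749 0.350
outer loop
vertex -2.865 -2.508 -1.458
vertex -3.307 -2.404 -0.971
vertex -2.383 -3.375 -0.378
endloop
endfacet
facet normal -0.724 0.110 -0.680
outer loop
vertex -3.307 -2.404 -0.971
vertex -3.237 -3.245 -1.182
vertex -3.708 -2.792 -0.607
endloop
endfacet
facet normal 0.130 0.604 0.787
outer loop
vertex -3.307 -2.404 -0.971
vertex -3.708 -2.792 -0.607
vertex -2.383 -3.375 -0.378
endloop
endfacet
facet normal -0.724 0.111 -0.680
outer loop
vertex -3.708 -2.792 -0.607
vertex -3.237 -3.245 -1.182
vertex -3.833 -3.445 -0.58
endloop
endfacet
facet normal -0.141 0.068 0.988
outer loop
vertex -3.708 -2.792 -0.607
vertex -3.833 -3.445 -0.58
vertex -2.383 -3.375 -0.378
endloop
endfacet
facet normal -0.724 0.111 -0.680
outer loop
vertex -3.833 -3.445 -0.58
vertex -3.237 -3.245 -1.182
vertex -3.609 -3.981 -0.906
endloop
endfacet
facet normal -0.090 -0.545 0.834
outer loop
vertex -3.833 -3.445 -0.58
vertex -3.609 -3.981 -0.906
vertex -2.383 -3.375 -0.378
endloop
endfacet
facet normal -0.724 0.111 -0.681
outer loop
vertex -3.609 -3.981 -0.906
vertex -3.237 -3.245 -1.182
vertex -3.167 -4.086 -1.393
endloop
endfacet
facet normal 0.252 -0.873 0.417
outer loop
vertex -3.609 -3.981 -0.906
vertex -3.167 -4.086 -1.393
vertex -2.383 -3.375 -0.378
endloop
endfacet
facet normal -0.724 0.111 -0.681
outer loop
vertex -3.167 -4.086 -1.393
vertex -3.237 -3.245 -1.182
vertex -2.766 -3.698 -1.756
endloop
endfacet
facet normal 0.686 -0.728 -0.020
outer loop
vertex -3.167 -4.086 -1.393
vertex -2.766 -3.698 -1.756
vertex -2.383 -3.375 -0.378
endloop
endfacet

endsolid


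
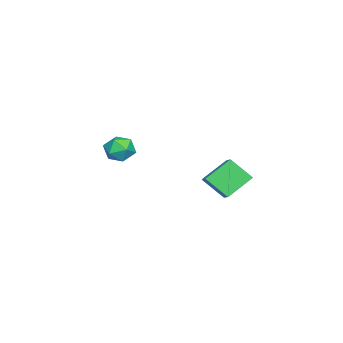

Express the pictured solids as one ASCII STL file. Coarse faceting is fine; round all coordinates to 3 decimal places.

solid 
facet normal 0.098 0.932 0.348
outer loop
vertex -3.262 -2.641 2.515
vertex -3.365 -2.982 3.459
vertex -2.448 -2.923 3.041
endloop
endfacet
facet normal 0.462 0.848 -0.260
outer loop
vertex -3.262 -2.641 2.515
vertex -2.448 -2.923 3.041
vertex -2.532 -3.176 2.068
endloop
endfacet
facet normal 0.002 0.643 -0.766
outer loop
vertex -3.262 -2.641 2.515
vertex -2.532 -3.176 2.068
vertex -3.501 -3.392 1.884
endloop
endfacet
facet normal -0.646 0.601 -0.471
outer loop
vertex -3.262 -2.641 2.515
vertex -3.501 -3.392 1.884
vertex -4.016 -3.272 2.744
endloop
endfacet
facet normal -0.587 0.780 0.218
outer loop
vertex -3.262 -2.641 2.515
vertex -4.016 -3.272 2.744
vertex -3.365 -2.982 3.459
endloop
endfacet
facet normal 0.933 0.320 -0.164
outer loop
vertex -2.532 -3.176 2.068
vertex -2.448 -2.923 3.041
vertex -2.184 -3.848 2.736
endloop
endfacet
facet normal 0.344 0.458 0.820
outer loop
vertex -2.448 -2.923 3.041
vertex -3.365 -2.982 3.459
vertex -2.699 -3.728 3.596
endloop
endfacet
facet normal -0.764 0.211 0.610
outer loop
vertex -3.365 -2.982 3.459
vertex -4.016 -3.272 2.744
vertex -3.668 -3.944 3.412
endloop
endfacet
facet normal -0.860 -0.079 -0.504
outer loop
vertex -4.016 -3.272 2.744
vertex -3.501 -3.392 1.884
vertex -3.752 -4.197 2.439
endloop
endfacet
facet normal 0.189 -0.012 -0.982
outer loop
vertex -3.501 -3.392 1.884
vertex -2.532 -3.176 2.068
vertex -2.835 -4.138 2.021
endloop
endfacet
facet normal 0.646 -0.601 0.471
outer loop
vertex -2.938 -4.479 2.965
vertex -2.184 -3.848 2.736
vertex -2.699 -3.728 3.596
endloop
endfacet
facet normal -0.002 -0.643 0.766
outer loop
vertex -2.938 -4.479 2.965
vertex -2.699 -3.728 3.596
vertex -3.668 -3.944 3.412
endloop
endfacet
facet normal -0.462 -0.848 0.260
outer loop
vertex -2.938 -4.479 2.965
vertex -3.668 -3.944 3.412
vertex -3.752 -4.197 2.439
endloop
endfacet
facet normal -0.098 -0.932 -0.348
outer loop
vertex -2.938 -4.479 2.965
vertex -3.752 -4.197 2.439
vertex -2.835 -4.138 2.021
endloop
endfacet
facet normal 0.587 -0.780 -0.218
outer loop
vertex -2.938 -4.479 2.965
vertex -2.835 -4.138 2.021
vertex -2.184 -3.848 2.736
endloop
endfacet
facet normal 0.860 0.079 0.504
outer loop
vertex -2.699 -3.728 3.596
vertex -2.184 -3.848 2.736
vertex -2.448 -2.923 3.041
endloop
endfacet
facet normal -0.189 0.012 0.982
outer loop
vertex -3.668 -3.944 3.412
vertex -2.699 -3.728 3.596
vertex -3.365 -2.982 3.459
endloop
endfacet
facet normal -0.933 -0.320 0.164
outer loop
vertex -3.752 -4.197 2.439
vertex -3.668 -3.944 3.412
vertex -4.016 -3.272 2.744
endloop
endfacet
facet normal -0.344 -0.458 -0.820
outer loop
vertex -2.835 -4.138 2.021
vertex -3.752 -4.197 2.439
vertex -3.501 -3.392 1.884
endloop
endfacet
facet normal 0.764 -0.211 -0.610
outer loop
vertex -2.184 -3.848 2.736
vertex -2.835 -4.138 2.021
vertex -2.532 -3.176 2.068
endloop
endfacet
facet normal -0.795 -0.396 -0.459
outer loop
vertex -1.965 2.9 3.193
vertex -1.917 4.16 2.023
vertex -0.821 1.853 2.113
endloop
endfacet
facet normal -0.028 -0.732 0.680
outer loop
vertex 0.157 2.34 2.677
vertex -1.965 2.9 3.193
vertex -0.821 1.853 2.113
endloop
endfacet
facet normal -0.795 -0.396 -0.459
outer loop
vertex -0.821 1.853 2.113
vertex -1.917 4.16 2.023
vertex -0.773 3.113 0.943
endloop
endfacet
facet normal 0.605 -0.554 -0.572
outer loop
vertex -0.773 3.113 0.943
vertex 0.157 2.34 2.677
vertex -0.821 1.853 2.113
endloop
endfacet
facet normal -0.605 0.554 0.572
outer loop
vertex -1.965 2.9 3.193
vertex -0.939 4.647 2.587
vertex -1.917 4.16 2.023
endloop
endfacet
facet normal -0.028 -0.732 0.680
outer loop
vertex -0.987 3.387 3.757
vertex -1.965 2.9 3.193
vertex 0.157 2.34 2.677
endloop
endfacet
facet normal -0.605 0.554 0.572
outer loop
vertex -0.987 3.387 3.757
vertex -0.939 4.647 2.587
vertex -1.965 2.9 3.193
endloop
endfacet
facet normal 0.028 0.732 -0.680
outer loop
vertex -1.917 4.16 2.023
vertex -0.939 4.647 2.587
vertex -0.773 3.113 0.943
endloop
endfacet
facet normal 0.605 -0.554 -0.572
outer loop
vertex 0.205 3.6 1.507
vertex 0.157 2.34 2.677
vertex -0.773 3.113 0.943
endloop
endfacet
facet normal 0.028 0.732 -0.680
outer loop
vertex -0.773 3.113 0.943
vertex -0.939 4.647 2.587
vertex 0.205 3.6 1.507
endloop
endfacet
facet normal 0.795 0.396 0.459
outer loop
vertex 0.205 3.6 1.507
vertex -0.987 3.387 3.757
vertex 0.157 2.34 2.677
endloop
endfacet
facet normal 0.795 0.396 0.459
outer loop
vertex -0.939 4.647 2.587
vertex -0.987 3.387 3.757
vertex 0.205 3.6 1.507
endloop
endfacet

endsolid


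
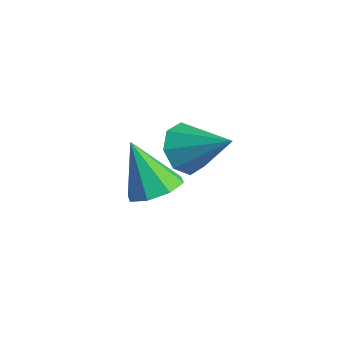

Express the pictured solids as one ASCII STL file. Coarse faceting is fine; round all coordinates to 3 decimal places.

solid 
facet normal -0.757 -0.389 -0.525
outer loop
vertex 3.626 1.014 1.064
vertex 3.006 1.211 1.811
vertex 3.312 1.701 1.007
endloop
endfacet
facet normal 0.780 0.311 -0.543
outer loop
vertex 3.626 1.014 1.064
vertex 3.312 1.701 1.007
vertex 4.474 1.969 2.829
endloop
endfacet
facet normal -0.756 -0.390 -0.525
outer loop
vertex 3.312 1.701 1.007
vertex 3.006 1.211 1.811
vertex 2.819 2.101 1.42
endloop
endfacet
facet normal 0.381 0.849 -0.368
outer loop
vertex 3.312 1.701 1.007
vertex 2.819 2.101 1.42
vertex 4.474 1.969 2.829
endloop
endfacet
facet normal -0.756 -0.390 -0.526
outer loop
vertex 2.819 2.101 1.42
vertex 3.006 1.211 1.811
vertex 2.435 1.98 2.062
endloop
endfacet
facet normal -0.053 0.987 0.154
outer loop
vertex 2.819 2.101 1.42
vertex 2.435 1.98 2.062
vertex 4.474 1.969 2.829
endloop
endfacet
facet normal -0.757 -0.391 -0.524
outer loop
vertex 2.435 1.98 2.062
vertex 3.006 1.211 1.811
vertex 2.387 1.409 2.557
endloop
endfacet
facet normal -0.266 0.644 0.717
outer loop
vertex 2.435 1.98 2.062
vertex 2.387 1.409 2.557
vertex 4.474 1.969 2.829
endloop
endfacet
facet normal -0.757 -0.390 -0.524
outer loop
vertex 2.387 1.409 2.557
vertex 3.006 1.211 1.811
vertex 2.701 0.722 2.615
endloop
endfacet
facet normal -0.135 0.022 0.991
outer loop
vertex 2.387 1.409 2.557
vertex 2.701 0.722 2.615
vertex 4.474 1.969 2.829
endloop
endfacet
facet normal -0.756 -0.391 -0.525
outer loop
vertex 2.701 0.722 2.615
vertex 3.006 1.211 1.811
vertex 3.194 0.322 2.202
endloop
endfacet
facet normal 0.264 -0.516 0.815
outer loop
vertex 2.701 0.722 2.615
vertex 3.194 0.322 2.202
vertex 4.474 1.969 2.829
endloop
endfacet
facet normal -0.757 -0.391 -0.524
outer loop
vertex 3.194 0.322 2.202
vertex 3.006 1.211 1.811
vertex 3.577 0.443 1.559
endloop
endfacet
facet normal 0.698 -0.654 0.293
outer loop
vertex 3.194 0.322 2.202
vertex 3.577 0.443 1.559
vertex 4.474 1.969 2.829
endloop
endfacet
facet normal -0.756 -0.390 -0.525
outer loop
vertex 3.577 0.443 1.559
vertex 3.006 1.211 1.811
vertex 3.626 1.014 1.064
endloop
endfacet
facet normal 0.911 -0.312 -0.269
outer loop
vertex 3.577 0.443 1.559
vertex 3.626 1.014 1.064
vertex 4.474 1.969 2.829
endloop
endfacet
facet normal 0.434 0.189 -0.881
outer loop
vertex 1.207 0.859 -1.762
vertex 0.495 1.562 -1.962
vertex 1.409 1.57 -1.51
endloop
endfacet
facet normal 0.614 -0.413 0.672
outer loop
vertex 1.207 0.859 -1.762
vertex 1.409 1.57 -1.51
vertex -0.435 1.158 -0.078
endloop
endfacet
facet normal 0.434 0.188 -0.881
outer loop
vertex 1.409 1.57 -1.51
vertex 0.495 1.562 -1.962
vertex 1.076 2.276 -1.523
endloop
endfacet
facet normal 0.551 0.274 0.788
outer loop
vertex 1.409 1.57 -1.51
vertex 1.076 2.276 -1.523
vertex -0.435 1.158 -0.078
endloop
endfacet
facet normal 0.433 0.189 -0.881
outer loop
vertex 1.076 2.276 -1.523
vertex 0.495 1.562 -1.962
vertex 0.402 2.563 -1.793
endloop
endfacet
facet normal 0.062 0.757 0.650
outer loop
vertex 1.076 2.276 -1.523
vertex 0.402 2.563 -1.793
vertex -0.435 1.158 -0.078
endloop
endfacet
facet normal 0.435 0.189 -0.880
outer loop
vertex 0.402 2.563 -1.793
vertex 0.495 1.562 -1.962
vertex -0.217 2.264 -2.163
endloop
endfacet
facet normal -0.566 0.751 0.339
outer loop
vertex 0.402 2.563 -1.793
vertex -0.217 2.264 -2.163
vertex -0.435 1.158 -0.078
endloop
endfacet
facet normal 0.435 0.189 -0.881
outer loop
vertex -0.217 2.264 -2.163
vertex 0.495 1.562 -1.962
vertex -0.419 1.554 -2.415
endloop
endfacet
facet normal -0.965 0.261 0.038
outer loop
vertex -0.217 2.264 -2.163
vertex -0.419 1.554 -2.415
vertex -0.435 1.158 -0.078
endloop
endfacet
facet normal 0.435 0.189 -0.881
outer loop
vertex -0.419 1.554 -2.415
vertex 0.495 1.562 -1.962
vertex -0.086 0.848 -2.402
endloop
endfacet
facet normal -0.901 -0.426 -0.078
outer loop
vertex -0.419 1.554 -2.415
vertex -0.086 0.848 -2.402
vertex -0.435 1.158 -0.078
endloop
endfacet
facet normal 0.435 0.188 -0.880
outer loop
vertex -0.086 0.848 -2.402
vertex 0.495 1.562 -1.962
vertex 0.587 0.56 -2.131
endloop
endfacet
facet normal -0.413 -0.909 0.059
outer loop
vertex -0.086 0.848 -2.402
vertex 0.587 0.56 -2.131
vertex -0.435 1.158 -0.078
endloop
endfacet
facet normal 0.434 0.188 -0.881
outer loop
vertex 0.587 0.56 -2.131
vertex 0.495 1.562 -1.962
vertex 1.207 0.859 -1.762
endloop
endfacet
facet normal 0.215 -0.904 0.370
outer loop
vertex 0.587 0.56 -2.131
vertex 1.207 0.859 -1.762
vertex -0.435 1.158 -0.078
endloop
endfacet

endsolid


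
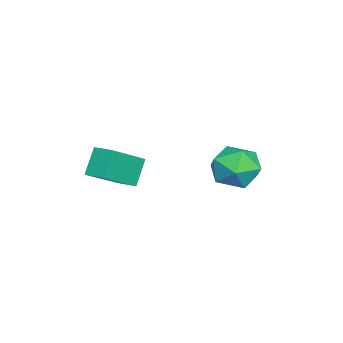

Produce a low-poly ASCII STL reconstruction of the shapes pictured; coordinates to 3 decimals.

solid 
facet normal -0.699 0.446 -0.559
outer loop
vertex 1.535 -2.668 2.986
vertex 1.925 -1.861 3.142
vertex 2.284 -2.825 1.923
endloop
endfacet
facet normal -0.429 -0.887 -0.171
outer loop
vertex 3.655 -3.699 3.018
vertex 1.535 -2.668 2.986
vertex 2.284 -2.825 1.923
endloop
endfacet
facet normal -0.699 0.447 -0.559
outer loop
vertex 2.284 -2.825 1.923
vertex 1.925 -1.861 3.142
vertex 2.675 -2.018 2.079
endloop
endfacet
facet normal 0.572 -0.120 -0.812
outer loop
vertex 2.675 -2.018 2.079
vertex 3.655 -3.699 3.018
vertex 2.284 -2.825 1.923
endloop
endfacet
facet normal -0.572 0.120 0.812
outer loop
vertex 1.535 -2.668 2.986
vertex 3.296 -2.735 4.237
vertex 1.925 -1.861 3.142
endloop
endfacet
facet normal -0.429 -0.887 -0.172
outer loop
vertex 2.905 -3.542 4.081
vertex 1.535 -2.668 2.986
vertex 3.655 -3.699 3.018
endloop
endfacet
facet normal -0.572 0.120 0.811
outer loop
vertex 2.905 -3.542 4.081
vertex 3.296 -2.735 4.237
vertex 1.535 -2.668 2.986
endloop
endfacet
facet normal 0.429 0.887 0.171
outer loop
vertex 1.925 -1.861 3.142
vertex 3.296 -2.735 4.237
vertex 2.675 -2.018 2.079
endloop
endfacet
facet normal 0.572 -0.120 -0.811
outer loop
vertex 4.045 -2.892 3.174
vertex 3.655 -3.699 3.018
vertex 2.675 -2.018 2.079
endloop
endfacet
facet normal 0.429 0.887 0.171
outer loop
vertex 2.675 -2.018 2.079
vertex 3.296 -2.735 4.237
vertex 4.045 -2.892 3.174
endloop
endfacet
facet normal 0.699 -0.446 0.559
outer loop
vertex 4.045 -2.892 3.174
vertex 2.905 -3.542 4.081
vertex 3.655 -3.699 3.018
endloop
endfacet
facet normal 0.699 -0.447 0.558
outer loop
vertex 3.296 -2.735 4.237
vertex 2.905 -3.542 4.081
vertex 4.045 -2.892 3.174
endloop
endfacet
facet normal -0.881 0.448 -0.153
outer loop
vertex 0.977 2.214 2.316
vertex 0.45 1.296 2.664
vertex 0.727 2.09 3.395
endloop
endfacet
facet normal -0.380 0.925 0.018
outer loop
vertex 0.977 2.214 2.316
vertex 0.727 2.09 3.395
vertex 1.718 2.503 3.096
endloop
endfacet
facet normal 0.146 0.875 -0.463
outer loop
vertex 0.977 2.214 2.316
vertex 1.718 2.503 3.096
vertex 2.054 1.963 2.181
endloop
endfacet
facet normal -0.031 0.367 -0.930
outer loop
vertex 0.977 2.214 2.316
vertex 2.054 1.963 2.181
vertex 1.27 1.217 1.913
endloop
endfacet
facet normal -0.666 0.103 -0.738
outer loop
vertex 0.977 2.214 2.316
vertex 1.27 1.217 1.913
vertex 0.45 1.296 2.664
endloop
endfacet
facet normal -0.113 0.747 0.656
outer loop
vertex 1.718 2.503 3.096
vertex 0.727 2.09 3.395
vertex 1.65 1.763 3.927
endloop
endfacet
facet normal -0.925 -0.027 0.379
outer loop
vertex 0.727 2.09 3.395
vertex 0.45 1.296 2.664
vertex 0.866 1.017 3.659
endloop
endfacet
facet normal -0.577 -0.586 -0.569
outer loop
vertex 0.45 1.296 2.664
vertex 1.27 1.217 1.913
vertex 1.202 0.477 2.744
endloop
endfacet
facet normal 0.451 -0.158 -0.879
outer loop
vertex 1.27 1.217 1.913
vertex 2.054 1.963 2.181
vertex 2.193 0.89 2.445
endloop
endfacet
facet normal 0.737 0.665 -0.122
outer loop
vertex 2.054 1.963 2.181
vertex 1.718 2.503 3.096
vertex 2.47 1.684 3.176
endloop
endfacet
facet normal 0.031 -0.367 0.930
outer loop
vertex 1.943 0.766 3.524
vertex 1.65 1.763 3.927
vertex 0.866 1.017 3.659
endloop
endfacet
facet normal -0.146 -0.875 0.463
outer loop
vertex 1.943 0.766 3.524
vertex 0.866 1.017 3.659
vertex 1.202 0.477 2.744
endloop
endfacet
facet normal 0.380 -0.925 -0.018
outer loop
vertex 1.943 0.766 3.524
vertex 1.202 0.477 2.744
vertex 2.193 0.89 2.445
endloop
endfacet
facet normal 0.881 -0.448 0.153
outer loop
vertex 1.943 0.766 3.524
vertex 2.193 0.89 2.445
vertex 2.47 1.684 3.176
endloop
endfacet
facet normal 0.666 -0.103 0.738
outer loop
vertex 1.943 0.766 3.524
vertex 2.47 1.684 3.176
vertex 1.65 1.763 3.927
endloop
endfacet
facet normal -0.451 0.158 0.879
outer loop
vertex 0.866 1.017 3.659
vertex 1.65 1.763 3.927
vertex 0.727 2.09 3.395
endloop
endfacet
facet normal -0.737 -0.665 0.122
outer loop
vertex 1.202 0.477 2.744
vertex 0.866 1.017 3.659
vertex 0.45 1.296 2.664
endloop
endfacet
facet normal 0.113 -0.747 -0.656
outer loop
vertex 2.193 0.89 2.445
vertex 1.202 0.477 2.744
vertex 1.27 1.217 1.913
endloop
endfacet
facet normal 0.925 0.027 -0.379
outer loop
vertex 2.47 1.684 3.176
vertex 2.193 0.89 2.445
vertex 2.054 1.963 2.181
endloop
endfacet
facet normal 0.577 0.586 0.569
outer loop
vertex 1.65 1.763 3.927
vertex 2.47 1.684 3.176
vertex 1.718 2.503 3.096
endloop
endfacet

endsolid


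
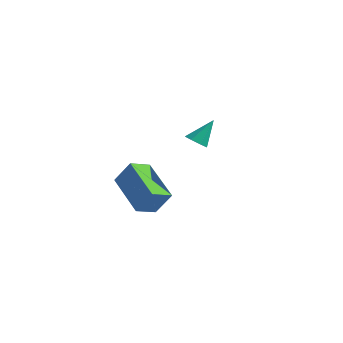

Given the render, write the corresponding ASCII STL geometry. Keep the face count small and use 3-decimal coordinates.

solid 
facet normal -0.509 -0.210 -0.835
outer loop
vertex 0.71 -2.286 0.378
vertex 0.887 -1.402 0.048
vertex 2.383 -2.941 -0.477
endloop
endfacet
facet normal -0.185 -0.921 0.344
outer loop
vertex 2.973 -2.698 0.492
vertex 0.71 -2.286 0.378
vertex 2.383 -2.941 -0.477
endloop
endfacet
facet normal -0.509 -0.210 -0.835
outer loop
vertex 2.383 -2.941 -0.477
vertex 0.887 -1.402 0.048
vertex 2.56 -2.057 -0.807
endloop
endfacet
facet normal 0.841 -0.329 -0.430
outer loop
vertex 2.56 -2.057 -0.807
vertex 2.973 -2.698 0.492
vertex 2.383 -2.941 -0.477
endloop
endfacet
facet normal -0.841 0.329 0.430
outer loop
vertex 0.71 -2.286 0.378
vertex 1.477 -1.159 1.017
vertex 0.887 -1.402 0.048
endloop
endfacet
facet normal -0.185 -0.921 0.344
outer loop
vertex 1.3 -2.043 1.347
vertex 0.71 -2.286 0.378
vertex 2.973 -2.698 0.492
endloop
endfacet
facet normal -0.841 0.329 0.430
outer loop
vertex 1.3 -2.043 1.347
vertex 1.477 -1.159 1.017
vertex 0.71 -2.286 0.378
endloop
endfacet
facet normal 0.185 0.921 -0.344
outer loop
vertex 0.887 -1.402 0.048
vertex 1.477 -1.159 1.017
vertex 2.56 -2.057 -0.807
endloop
endfacet
facet normal 0.841 -0.329 -0.430
outer loop
vertex 3.15 -1.814 0.162
vertex 2.973 -2.698 0.492
vertex 2.56 -2.057 -0.807
endloop
endfacet
facet normal 0.185 0.921 -0.344
outer loop
vertex 2.56 -2.057 -0.807
vertex 1.477 -1.159 1.017
vertex 3.15 -1.814 0.162
endloop
endfacet
facet normal 0.509 0.210 0.835
outer loop
vertex 3.15 -1.814 0.162
vertex 1.3 -2.043 1.347
vertex 2.973 -2.698 0.492
endloop
endfacet
facet normal 0.509 0.210 0.835
outer loop
vertex 1.477 -1.159 1.017
vertex 1.3 -2.043 1.347
vertex 3.15 -1.814 0.162
endloop
endfacet
facet normal -0.202 -0.584 -0.786
outer loop
vertex 0.999 2.725 0.501
vertex 0.477 2.68 0.669
vertex 0.751 3.026 0.341
endloop
endfacet
facet normal 0.803 0.571 -0.170
outer loop
vertex 0.999 2.725 0.501
vertex 0.751 3.026 0.341
vertex 0.743 3.44 1.691
endloop
endfacet
facet normal -0.204 -0.584 -0.786
outer loop
vertex 0.751 3.026 0.341
vertex 0.477 2.68 0.669
vertex 0.343 3.124 0.374
endloop
endfacet
facet normal 0.202 0.937 -0.286
outer loop
vertex 0.751 3.026 0.341
vertex 0.343 3.124 0.374
vertex 0.743 3.44 1.691
endloop
endfacet
facet normal -0.205 -0.584 -0.786
outer loop
vertex 0.343 3.124 0.374
vertex 0.477 2.68 0.669
vertex 0.014 2.962 0.58
endloop
endfacet
facet normal -0.474 0.878 -0.067
outer loop
vertex 0.343 3.124 0.374
vertex 0.014 2.962 0.58
vertex 0.743 3.44 1.691
endloop
endfacet
facet normal -0.204 -0.584 -0.786
outer loop
vertex 0.014 2.962 0.58
vertex 0.477 2.68 0.669
vertex -0.044 2.635 0.838
endloop
endfacet
facet normal -0.829 0.430 0.359
outer loop
vertex 0.014 2.962 0.58
vertex -0.044 2.635 0.838
vertex 0.743 3.44 1.691
endloop
endfacet
facet normal -0.204 -0.585 -0.785
outer loop
vertex -0.044 2.635 0.838
vertex 0.477 2.68 0.669
vertex 0.203 2.334 0.998
endloop
endfacet
facet normal -0.656 -0.144 0.741
outer loop
vertex -0.044 2.635 0.838
vertex 0.203 2.334 0.998
vertex 0.743 3.44 1.691
endloop
endfacet
facet normal -0.204 -0.585 -0.785
outer loop
vertex 0.203 2.334 0.998
vertex 0.477 2.68 0.669
vertex 0.611 2.236 0.965
endloop
endfacet
facet normal -0.053 -0.511 0.858
outer loop
vertex 0.203 2.334 0.998
vertex 0.611 2.236 0.965
vertex 0.743 3.44 1.691
endloop
endfacet
facet normal -0.203 -0.585 -0.785
outer loop
vertex 0.611 2.236 0.965
vertex 0.477 2.68 0.669
vertex 0.941 2.398 0.759
endloop
endfacet
facet normal 0.621 -0.453 0.639
outer loop
vertex 0.611 2.236 0.965
vertex 0.941 2.398 0.759
vertex 0.743 3.44 1.691
endloop
endfacet
facet normal -0.203 -0.584 -0.786
outer loop
vertex 0.941 2.398 0.759
vertex 0.477 2.68 0.669
vertex 0.999 2.725 0.501
endloop
endfacet
facet normal 0.977 -0.005 0.213
outer loop
vertex 0.941 2.398 0.759
vertex 0.999 2.725 0.501
vertex 0.743 3.44 1.691
endloop
endfacet

endsolid


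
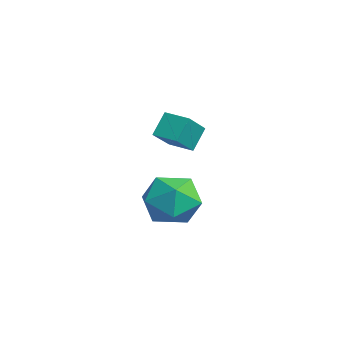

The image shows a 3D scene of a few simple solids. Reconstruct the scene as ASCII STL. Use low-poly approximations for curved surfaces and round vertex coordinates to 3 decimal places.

solid 
facet normal -0.554 0.746 0.369
outer loop
vertex 1.652 -1.702 -1.323
vertex 0.973 -2.484 -0.762
vertex 1.925 -2.041 -0.229
endloop
endfacet
facet normal 0.121 0.956 0.266
outer loop
vertex 1.652 -1.702 -1.323
vertex 1.925 -2.041 -0.229
vertex 2.773 -1.923 -1.037
endloop
endfacet
facet normal 0.278 0.862 -0.423
outer loop
vertex 1.652 -1.702 -1.323
vertex 2.773 -1.923 -1.037
vertex 2.345 -2.292 -2.07
endloop
endfacet
facet normal -0.299 0.594 -0.747
outer loop
vertex 1.652 -1.702 -1.323
vertex 2.345 -2.292 -2.07
vertex 1.233 -2.639 -1.9
endloop
endfacet
facet normal -0.813 0.522 -0.257
outer loop
vertex 1.652 -1.702 -1.323
vertex 1.233 -2.639 -1.9
vertex 0.973 -2.484 -0.762
endloop
endfacet
facet normal 0.545 0.530 0.650
outer loop
vertex 2.773 -1.923 -1.037
vertex 1.925 -2.041 -0.229
vertex 2.787 -2.841 -0.3
endloop
endfacet
facet normal -0.545 0.189 0.817
outer loop
vertex 1.925 -2.041 -0.229
vertex 0.973 -2.484 -0.762
vertex 1.675 -3.188 -0.13
endloop
endfacet
facet normal -0.965 -0.173 -0.197
outer loop
vertex 0.973 -2.484 -0.762
vertex 1.233 -2.639 -1.9
vertex 1.247 -3.557 -1.163
endloop
endfacet
facet normal -0.134 -0.056 -0.989
outer loop
vertex 1.233 -2.639 -1.9
vertex 2.345 -2.292 -2.07
vertex 2.095 -3.439 -1.971
endloop
endfacet
facet normal 0.799 0.378 -0.466
outer loop
vertex 2.345 -2.292 -2.07
vertex 2.773 -1.923 -1.037
vertex 3.047 -2.996 -1.438
endloop
endfacet
facet normal 0.299 -0.594 0.747
outer loop
vertex 2.368 -3.778 -0.877
vertex 2.787 -2.841 -0.3
vertex 1.675 -3.188 -0.13
endloop
endfacet
facet normal -0.278 -0.862 0.423
outer loop
vertex 2.368 -3.778 -0.877
vertex 1.675 -3.188 -0.13
vertex 1.247 -3.557 -1.163
endloop
endfacet
facet normal -0.121 -0.956 -0.266
outer loop
vertex 2.368 -3.778 -0.877
vertex 1.247 -3.557 -1.163
vertex 2.095 -3.439 -1.971
endloop
endfacet
facet normal 0.554 -0.746 -0.369
outer loop
vertex 2.368 -3.778 -0.877
vertex 2.095 -3.439 -1.971
vertex 3.047 -2.996 -1.438
endloop
endfacet
facet normal 0.813 -0.522 0.257
outer loop
vertex 2.368 -3.778 -0.877
vertex 3.047 -2.996 -1.438
vertex 2.787 -2.841 -0.3
endloop
endfacet
facet normal 0.134 0.056 0.989
outer loop
vertex 1.675 -3.188 -0.13
vertex 2.787 -2.841 -0.3
vertex 1.925 -2.041 -0.229
endloop
endfacet
facet normal -0.799 -0.378 0.466
outer loop
vertex 1.247 -3.557 -1.163
vertex 1.675 -3.188 -0.13
vertex 0.973 -2.484 -0.762
endloop
endfacet
facet normal -0.545 -0.530 -0.650
outer loop
vertex 2.095 -3.439 -1.971
vertex 1.247 -3.557 -1.163
vertex 1.233 -2.639 -1.9
endloop
endfacet
facet normal 0.545 -0.189 -0.817
outer loop
vertex 3.047 -2.996 -1.438
vertex 2.095 -3.439 -1.971
vertex 2.345 -2.292 -2.07
endloop
endfacet
facet normal 0.965 0.173 0.197
outer loop
vertex 2.787 -2.841 -0.3
vertex 3.047 -2.996 -1.438
vertex 2.773 -1.923 -1.037
endloop
endfacet
facet normal -0.574 0.572 -0.586
outer loop
vertex 2.469 -2.563 2.634
vertex 3.169 -1.958 2.539
vertex 2.798 -3.072 1.814
endloop
endfacet
facet normal -0.752 -0.651 0.102
outer loop
vertex 3.591 -3.862 2.621
vertex 2.469 -2.563 2.634
vertex 2.798 -3.072 1.814
endloop
endfacet
facet normal -0.575 0.572 -0.585
outer loop
vertex 2.798 -3.072 1.814
vertex 3.169 -1.958 2.539
vertex 3.497 -2.467 1.718
endloop
endfacet
facet normal 0.322 -0.499 -0.805
outer loop
vertex 3.497 -2.467 1.718
vertex 3.591 -3.862 2.621
vertex 2.798 -3.072 1.814
endloop
endfacet
facet normal -0.322 0.499 0.805
outer loop
vertex 2.469 -2.563 2.634
vertex 3.962 -2.748 3.346
vertex 3.169 -1.958 2.539
endloop
endfacet
facet normal -0.752 -0.651 0.103
outer loop
vertex 3.263 -3.353 3.442
vertex 2.469 -2.563 2.634
vertex 3.591 -3.862 2.621
endloop
endfacet
facet normal -0.322 0.499 0.804
outer loop
vertex 3.263 -3.353 3.442
vertex 3.962 -2.748 3.346
vertex 2.469 -2.563 2.634
endloop
endfacet
facet normal 0.753 0.651 -0.103
outer loop
vertex 3.169 -1.958 2.539
vertex 3.962 -2.748 3.346
vertex 3.497 -2.467 1.718
endloop
endfacet
facet normal 0.322 -0.499 -0.804
outer loop
vertex 4.291 -3.257 2.526
vertex 3.591 -3.862 2.621
vertex 3.497 -2.467 1.718
endloop
endfacet
facet normal 0.752 0.651 -0.102
outer loop
vertex 3.497 -2.467 1.718
vertex 3.962 -2.748 3.346
vertex 4.291 -3.257 2.526
endloop
endfacet
facet normal 0.574 -0.573 0.585
outer loop
vertex 4.291 -3.257 2.526
vertex 3.263 -3.353 3.442
vertex 3.591 -3.862 2.621
endloop
endfacet
facet normal 0.575 -0.571 0.585
outer loop
vertex 3.962 -2.748 3.346
vertex 3.263 -3.353 3.442
vertex 4.291 -3.257 2.526
endloop
endfacet

endsolid


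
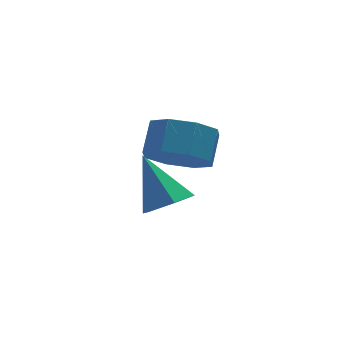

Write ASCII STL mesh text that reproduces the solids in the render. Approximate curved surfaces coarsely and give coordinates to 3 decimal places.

solid 
facet normal -0.419 -0.622 -0.661
outer loop
vertex 0.88 -2.201 1.152
vertex 0.229 -2.593 1.933
vertex 0.162 -1.78 1.211
endloop
endfacet
facet normal 0.290 0.599 -0.747
outer loop
vertex 0.88 -2.201 1.152
vertex 0.162 -1.78 1.211
vertex 1.382 -1.454 1.946
endloop
endfacet
facet normal 0.290 0.598 -0.747
outer loop
vertex 1.382 -1.454 1.946
vertex 0.162 -1.78 1.211
vertex 0.664 -1.033 2.004
endloop
endfacet
facet normal 0.418 0.622 0.662
outer loop
vertex 1.382 -1.454 1.946
vertex 0.664 -1.033 2.004
vertex 0.731 -1.847 2.727
endloop
endfacet
facet normal -0.418 -0.622 -0.662
outer loop
vertex 0.162 -1.78 1.211
vertex 0.229 -2.593 1.933
vertex -0.517 -1.836 1.692
endloop
endfacet
facet normal -0.404 0.780 -0.479
outer loop
vertex 0.162 -1.78 1.211
vertex -0.517 -1.836 1.692
vertex 0.664 -1.033 2.004
endloop
endfacet
facet normal -0.404 0.780 -0.478
outer loop
vertex 0.664 -1.033 2.004
vertex -0.517 -1.836 1.692
vertex -0.015 -1.089 2.486
endloop
endfacet
facet normal 0.418 0.622 0.662
outer loop
vertex 0.664 -1.033 2.004
vertex -0.015 -1.089 2.486
vertex 0.731 -1.847 2.727
endloop
endfacet
facet normal -0.418 -0.623 -0.661
outer loop
vertex -0.517 -1.836 1.692
vertex 0.229 -2.593 1.933
vertex -0.759 -2.335 2.315
endloop
endfacet
facet normal -0.861 0.504 0.070
outer loop
vertex -0.517 -1.836 1.692
vertex -0.759 -2.335 2.315
vertex -0.015 -1.089 2.486
endloop
endfacet
facet normal -0.861 0.504 0.070
outer loop
vertex -0.015 -1.089 2.486
vertex -0.759 -2.335 2.315
vertex -0.257 -1.589 3.109
endloop
endfacet
facet normal 0.418 0.622 0.662
outer loop
vertex -0.015 -1.089 2.486
vertex -0.257 -1.589 3.109
vertex 0.731 -1.847 2.727
endloop
endfacet
facet normal -0.418 -0.622 -0.662
outer loop
vertex -0.759 -2.335 2.315
vertex 0.229 -2.593 1.933
vertex -0.422 -2.986 2.714
endloop
endfacet
facet normal -0.814 -0.067 0.578
outer loop
vertex -0.759 -2.335 2.315
vertex -0.422 -2.986 2.714
vertex -0.257 -1.589 3.109
endloop
endfacet
facet normal -0.814 -0.067 0.578
outer loop
vertex -0.257 -1.589 3.109
vertex -0.422 -2.986 2.714
vertex 0.08 -2.239 3.508
endloop
endfacet
facet normal 0.418 0.623 0.661
outer loop
vertex -0.257 -1.589 3.109
vertex 0.08 -2.239 3.508
vertex 0.731 -1.847 2.727
endloop
endfacet
facet normal -0.418 -0.622 -0.662
outer loop
vertex -0.422 -2.986 2.714
vertex 0.229 -2.593 1.933
vertex 0.296 -3.407 2.656
endloop
endfacet
facet normal -0.291 -0.598 0.747
outer loop
vertex -0.422 -2.986 2.714
vertex 0.296 -3.407 2.656
vertex 0.08 -2.239 3.508
endloop
endfacet
facet normal -0.290 -0.598 0.747
outer loop
vertex 0.08 -2.239 3.508
vertex 0.296 -3.407 2.656
vertex 0.798 -2.66 3.449
endloop
endfacet
facet normal 0.419 0.622 0.661
outer loop
vertex 0.08 -2.239 3.508
vertex 0.798 -2.66 3.449
vertex 0.731 -1.847 2.727
endloop
endfacet
facet normal -0.418 -0.622 -0.662
outer loop
vertex 0.296 -3.407 2.656
vertex 0.229 -2.593 1.933
vertex 0.975 -3.351 2.174
endloop
endfacet
facet normal 0.404 -0.780 0.479
outer loop
vertex 0.296 -3.407 2.656
vertex 0.975 -3.351 2.174
vertex 0.798 -2.66 3.449
endloop
endfacet
facet normal 0.403 -0.780 0.479
outer loop
vertex 0.798 -2.66 3.449
vertex 0.975 -3.351 2.174
vertex 1.477 -2.604 2.968
endloop
endfacet
facet normal 0.418 0.622 0.662
outer loop
vertex 0.798 -2.66 3.449
vertex 1.477 -2.604 2.968
vertex 0.731 -1.847 2.727
endloop
endfacet
facet normal -0.418 -0.622 -0.662
outer loop
vertex 0.975 -3.351 2.174
vertex 0.229 -2.593 1.933
vertex 1.217 -2.851 1.551
endloop
endfacet
facet normal 0.861 -0.504 -0.070
outer loop
vertex 0.975 -3.351 2.174
vertex 1.217 -2.851 1.551
vertex 1.477 -2.604 2.968
endloop
endfacet
facet normal 0.861 -0.505 -0.070
outer loop
vertex 1.477 -2.604 2.968
vertex 1.217 -2.851 1.551
vertex 1.719 -2.105 2.345
endloop
endfacet
facet normal 0.418 0.623 0.661
outer loop
vertex 1.477 -2.604 2.968
vertex 1.719 -2.105 2.345
vertex 0.731 -1.847 2.727
endloop
endfacet
facet normal -0.418 -0.623 -0.661
outer loop
vertex 1.217 -2.851 1.551
vertex 0.229 -2.593 1.933
vertex 0.88 -2.201 1.152
endloop
endfacet
facet normal 0.814 0.067 -0.578
outer loop
vertex 1.217 -2.851 1.551
vertex 0.88 -2.201 1.152
vertex 1.719 -2.105 2.345
endloop
endfacet
facet normal 0.814 0.067 -0.578
outer loop
vertex 1.719 -2.105 2.345
vertex 0.88 -2.201 1.152
vertex 1.382 -1.454 1.946
endloop
endfacet
facet normal 0.418 0.622 0.662
outer loop
vertex 1.719 -2.105 2.345
vertex 1.382 -1.454 1.946
vertex 0.731 -1.847 2.727
endloop
endfacet
facet normal 0.193 -0.632 -0.750
outer loop
vertex 1.105 -1.716 -0.484
vertex 0.374 -1.422 -0.92
vertex 1.169 -1.021 -1.053
endloop
endfacet
facet normal 0.841 0.294 0.454
outer loop
vertex 1.105 -1.716 -0.484
vertex 1.169 -1.021 -1.053
vertex -0.014 -0.158 0.58
endloop
endfacet
facet normal 0.193 -0.632 -0.750
outer loop
vertex 1.169 -1.021 -1.053
vertex 0.374 -1.422 -0.92
vertex 0.438 -0.727 -1.489
endloop
endfacet
facet normal 0.443 0.884 -0.146
outer loop
vertex 1.169 -1.021 -1.053
vertex 0.438 -0.727 -1.489
vertex -0.014 -0.158 0.58
endloop
endfacet
facet normal 0.194 -0.632 -0.750
outer loop
vertex 0.438 -0.727 -1.489
vertex 0.374 -1.422 -0.92
vertex -0.356 -1.129 -1.356
endloop
endfacet
facet normal -0.470 0.820 -0.328
outer loop
vertex 0.438 -0.727 -1.489
vertex -0.356 -1.129 -1.356
vertex -0.014 -0.158 0.58
endloop
endfacet
facet normal 0.194 -0.632 -0.750
outer loop
vertex -0.356 -1.129 -1.356
vertex 0.374 -1.422 -0.92
vertex -0.421 -1.823 -0.788
endloop
endfacet
facet normal -0.982 0.166 0.090
outer loop
vertex -0.356 -1.129 -1.356
vertex -0.421 -1.823 -0.788
vertex -0.014 -0.158 0.58
endloop
endfacet
facet normal 0.194 -0.631 -0.751
outer loop
vertex -0.421 -1.823 -0.788
vertex 0.374 -1.422 -0.92
vertex 0.31 -2.117 -0.352
endloop
endfacet
facet normal -0.584 -0.426 0.692
outer loop
vertex -0.421 -1.823 -0.788
vertex 0.31 -2.117 -0.352
vertex -0.014 -0.158 0.58
endloop
endfacet
facet normal 0.194 -0.631 -0.751
outer loop
vertex 0.31 -2.117 -0.352
vertex 0.374 -1.422 -0.92
vertex 1.105 -1.716 -0.484
endloop
endfacet
facet normal 0.327 -0.361 0.873
outer loop
vertex 0.31 -2.117 -0.352
vertex 1.105 -1.716 -0.484
vertex -0.014 -0.158 0.58
endloop
endfacet

endsolid


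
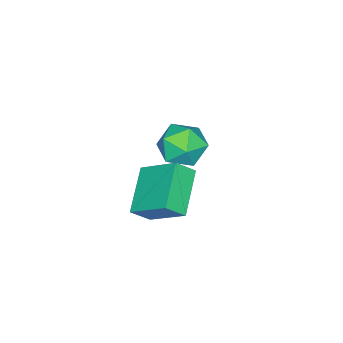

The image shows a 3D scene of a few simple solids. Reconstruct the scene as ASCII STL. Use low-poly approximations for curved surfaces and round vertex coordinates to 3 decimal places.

solid 
facet normal -0.949 -0.041 -0.312
outer loop
vertex -1.832 1.549 -1.458
vertex -1.867 0.526 -1.217
vertex -2.134 1.245 -0.498
endloop
endfacet
facet normal -0.793 0.606 -0.058
outer loop
vertex -1.832 1.549 -1.458
vertex -2.134 1.245 -0.498
vertex -1.494 2.072 -0.611
endloop
endfacet
facet normal -0.246 0.866 -0.436
outer loop
vertex -1.832 1.549 -1.458
vertex -1.494 2.072 -0.611
vertex -0.831 1.863 -1.4
endloop
endfacet
facet normal -0.065 0.377 -0.924
outer loop
vertex -1.832 1.549 -1.458
vertex -0.831 1.863 -1.4
vertex -1.061 0.908 -1.774
endloop
endfacet
facet normal -0.499 -0.183 -0.847
outer loop
vertex -1.832 1.549 -1.458
vertex -1.061 0.908 -1.774
vertex -1.867 0.526 -1.217
endloop
endfacet
facet normal -0.578 0.532 0.619
outer loop
vertex -1.494 2.072 -0.611
vertex -2.134 1.245 -0.498
vertex -1.319 1.372 0.154
endloop
endfacet
facet normal -0.830 -0.517 0.208
outer loop
vertex -2.134 1.245 -0.498
vertex -1.867 0.526 -1.217
vertex -1.549 0.417 -0.22
endloop
endfacet
facet normal -0.102 -0.745 -0.659
outer loop
vertex -1.867 0.526 -1.217
vertex -1.061 0.908 -1.774
vertex -0.886 0.208 -1.009
endloop
endfacet
facet normal 0.601 0.162 -0.783
outer loop
vertex -1.061 0.908 -1.774
vertex -0.831 1.863 -1.4
vertex -0.246 1.035 -1.122
endloop
endfacet
facet normal 0.307 0.952 0.006
outer loop
vertex -0.831 1.863 -1.4
vertex -1.494 2.072 -0.611
vertex -0.513 1.754 -0.403
endloop
endfacet
facet normal 0.065 -0.377 0.924
outer loop
vertex -0.548 0.731 -0.162
vertex -1.319 1.372 0.154
vertex -1.549 0.417 -0.22
endloop
endfacet
facet normal 0.246 -0.866 0.436
outer loop
vertex -0.548 0.731 -0.162
vertex -1.549 0.417 -0.22
vertex -0.886 0.208 -1.009
endloop
endfacet
facet normal 0.793 -0.606 0.058
outer loop
vertex -0.548 0.731 -0.162
vertex -0.886 0.208 -1.009
vertex -0.246 1.035 -1.122
endloop
endfacet
facet normal 0.949 0.041 0.312
outer loop
vertex -0.548 0.731 -0.162
vertex -0.246 1.035 -1.122
vertex -0.513 1.754 -0.403
endloop
endfacet
facet normal 0.499 0.183 0.847
outer loop
vertex -0.548 0.731 -0.162
vertex -0.513 1.754 -0.403
vertex -1.319 1.372 0.154
endloop
endfacet
facet normal -0.601 -0.162 0.783
outer loop
vertex -1.549 0.417 -0.22
vertex -1.319 1.372 0.154
vertex -2.134 1.245 -0.498
endloop
endfacet
facet normal -0.307 -0.952 -0.006
outer loop
vertex -0.886 0.208 -1.009
vertex -1.549 0.417 -0.22
vertex -1.867 0.526 -1.217
endloop
endfacet
facet normal 0.578 -0.532 -0.619
outer loop
vertex -0.246 1.035 -1.122
vertex -0.886 0.208 -1.009
vertex -1.061 0.908 -1.774
endloop
endfacet
facet normal 0.830 0.517 -0.208
outer loop
vertex -0.513 1.754 -0.403
vertex -0.246 1.035 -1.122
vertex -0.831 1.863 -1.4
endloop
endfacet
facet normal 0.102 0.745 0.659
outer loop
vertex -1.319 1.372 0.154
vertex -0.513 1.754 -0.403
vertex -1.494 2.072 -0.611
endloop
endfacet
facet normal -0.828 -0.319 0.461
outer loop
vertex 2.179 3.045 1.829
vertex 1.652 3.513 1.207
vertex 2.146 1.577 0.753
endloop
endfacet
facet normal 0.560 -0.498 0.662
outer loop
vertex 3.728 2.187 -0.127
vertex 2.179 3.045 1.829
vertex 2.146 1.577 0.753
endloop
endfacet
facet normal -0.828 -0.319 0.461
outer loop
vertex 2.146 1.577 0.753
vertex 1.652 3.513 1.207
vertex 1.619 2.045 0.131
endloop
endfacet
facet normal -0.018 -0.806 -0.591
outer loop
vertex 1.619 2.045 0.131
vertex 3.728 2.187 -0.127
vertex 2.146 1.577 0.753
endloop
endfacet
facet normal 0.018 0.806 0.591
outer loop
vertex 2.179 3.045 1.829
vertex 3.234 4.123 0.327
vertex 1.652 3.513 1.207
endloop
endfacet
facet normal 0.560 -0.498 0.662
outer loop
vertex 3.761 3.655 0.949
vertex 2.179 3.045 1.829
vertex 3.728 2.187 -0.127
endloop
endfacet
facet normal 0.018 0.806 0.591
outer loop
vertex 3.761 3.655 0.949
vertex 3.234 4.123 0.327
vertex 2.179 3.045 1.829
endloop
endfacet
facet normal -0.560 0.498 -0.662
outer loop
vertex 1.652 3.513 1.207
vertex 3.234 4.123 0.327
vertex 1.619 2.045 0.131
endloop
endfacet
facet normal -0.018 -0.806 -0.591
outer loop
vertex 3.201 2.655 -0.749
vertex 3.728 2.187 -0.127
vertex 1.619 2.045 0.131
endloop
endfacet
facet normal -0.560 0.498 -0.662
outer loop
vertex 1.619 2.045 0.131
vertex 3.234 4.123 0.327
vertex 3.201 2.655 -0.749
endloop
endfacet
facet normal 0.828 0.319 -0.461
outer loop
vertex 3.201 2.655 -0.749
vertex 3.761 3.655 0.949
vertex 3.728 2.187 -0.127
endloop
endfacet
facet normal 0.828 0.319 -0.461
outer loop
vertex 3.234 4.123 0.327
vertex 3.761 3.655 0.949
vertex 3.201 2.655 -0.749
endloop
endfacet

endsolid


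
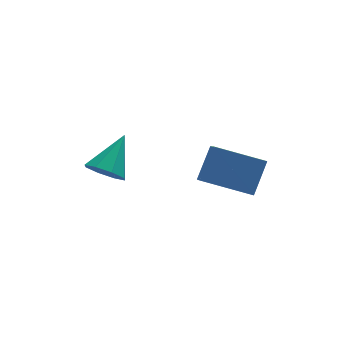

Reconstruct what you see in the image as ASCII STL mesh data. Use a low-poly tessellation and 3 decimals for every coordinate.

solid 
facet normal -0.469 -0.483 -0.740
outer loop
vertex 3.304 -2.926 -2.386
vertex 1.732 -2.196 -1.867
vertex 3.501 -1.97 -3.135
endloop
endfacet
facet normal 0.869 -0.404 -0.287
outer loop
vertex 4.148 -1.304 -2.113
vertex 3.304 -2.926 -2.386
vertex 3.501 -1.97 -3.135
endloop
endfacet
facet normal -0.469 -0.482 -0.740
outer loop
vertex 3.501 -1.97 -3.135
vertex 1.732 -2.196 -1.867
vertex 1.929 -1.24 -2.615
endloop
endfacet
facet normal 0.160 0.778 -0.608
outer loop
vertex 1.929 -1.24 -2.615
vertex 4.148 -1.304 -2.113
vertex 3.501 -1.97 -3.135
endloop
endfacet
facet normal -0.160 -0.777 0.608
outer loop
vertex 3.304 -2.926 -2.386
vertex 2.379 -1.53 -0.845
vertex 1.732 -2.196 -1.867
endloop
endfacet
facet normal 0.869 -0.404 -0.287
outer loop
vertex 3.951 -2.26 -1.365
vertex 3.304 -2.926 -2.386
vertex 4.148 -1.304 -2.113
endloop
endfacet
facet normal -0.160 -0.777 0.608
outer loop
vertex 3.951 -2.26 -1.365
vertex 2.379 -1.53 -0.845
vertex 3.304 -2.926 -2.386
endloop
endfacet
facet normal -0.869 0.404 0.287
outer loop
vertex 1.732 -2.196 -1.867
vertex 2.379 -1.53 -0.845
vertex 1.929 -1.24 -2.615
endloop
endfacet
facet normal 0.160 0.777 -0.608
outer loop
vertex 2.576 -0.574 -1.594
vertex 4.148 -1.304 -2.113
vertex 1.929 -1.24 -2.615
endloop
endfacet
facet normal -0.869 0.404 0.287
outer loop
vertex 1.929 -1.24 -2.615
vertex 2.379 -1.53 -0.845
vertex 2.576 -0.574 -1.594
endloop
endfacet
facet normal 0.468 0.483 0.740
outer loop
vertex 2.576 -0.574 -1.594
vertex 3.951 -2.26 -1.365
vertex 4.148 -1.304 -2.113
endloop
endfacet
facet normal 0.469 0.483 0.740
outer loop
vertex 2.379 -1.53 -0.845
vertex 3.951 -2.26 -1.365
vertex 2.576 -0.574 -1.594
endloop
endfacet
facet normal -0.556 -0.550 -0.623
outer loop
vertex -0.052 1.938 -4.588
vertex -0.442 1.643 -3.98
vertex -0.533 2.262 -4.445
endloop
endfacet
facet normal 0.407 0.799 -0.442
outer loop
vertex -0.052 1.938 -4.588
vertex -0.533 2.262 -4.445
vertex 0.502 2.577 -2.92
endloop
endfacet
facet normal -0.557 -0.550 -0.623
outer loop
vertex -0.533 2.262 -4.445
vertex -0.442 1.643 -3.98
vertex -0.96 2.224 -4.03
endloop
endfacet
facet normal -0.171 0.981 -0.086
outer loop
vertex -0.533 2.262 -4.445
vertex -0.96 2.224 -4.03
vertex 0.502 2.577 -2.92
endloop
endfacet
facet normal -0.556 -0.549 -0.624
outer loop
vertex -0.96 2.224 -4.03
vertex -0.442 1.643 -3.98
vertex -1.084 1.845 -3.586
endloop
endfacet
facet normal -0.524 0.714 0.463
outer loop
vertex -0.96 2.224 -4.03
vertex -1.084 1.845 -3.586
vertex 0.502 2.577 -2.92
endloop
endfacet
facet normal -0.556 -0.549 -0.624
outer loop
vertex -1.084 1.845 -3.586
vertex -0.442 1.643 -3.98
vertex -0.832 1.348 -3.373
endloop
endfacet
facet normal -0.442 0.154 0.883
outer loop
vertex -1.084 1.845 -3.586
vertex -0.832 1.348 -3.373
vertex 0.502 2.577 -2.92
endloop
endfacet
facet normal -0.556 -0.549 -0.624
outer loop
vertex -0.832 1.348 -3.373
vertex -0.442 1.643 -3.98
vertex -0.352 1.023 -3.515
endloop
endfacet
facet normal 0.025 -0.369 0.929
outer loop
vertex -0.832 1.348 -3.373
vertex -0.352 1.023 -3.515
vertex 0.502 2.577 -2.92
endloop
endfacet
facet normal -0.556 -0.549 -0.624
outer loop
vertex -0.352 1.023 -3.515
vertex -0.442 1.643 -3.98
vertex 0.076 1.062 -3.93
endloop
endfacet
facet normal 0.606 -0.552 0.573
outer loop
vertex -0.352 1.023 -3.515
vertex 0.076 1.062 -3.93
vertex 0.502 2.577 -2.92
endloop
endfacet
facet normal -0.556 -0.549 -0.624
outer loop
vertex 0.076 1.062 -3.93
vertex -0.442 1.643 -3.98
vertex 0.2 1.441 -4.374
endloop
endfacet
facet normal 0.958 -0.285 0.024
outer loop
vertex 0.076 1.062 -3.93
vertex 0.2 1.441 -4.374
vertex 0.502 2.577 -2.92
endloop
endfacet
facet normal -0.556 -0.550 -0.623
outer loop
vertex 0.2 1.441 -4.374
vertex -0.442 1.643 -3.98
vertex -0.052 1.938 -4.588
endloop
endfacet
facet normal 0.876 0.274 -0.396
outer loop
vertex 0.2 1.441 -4.374
vertex -0.052 1.938 -4.588
vertex 0.502 2.577 -2.92
endloop
endfacet

endsolid
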